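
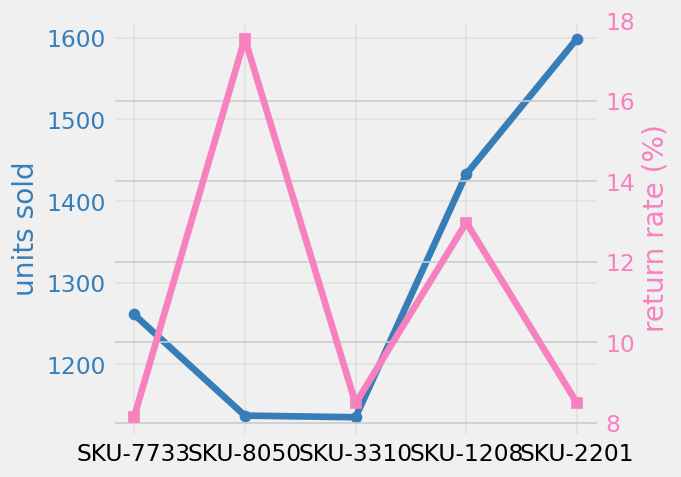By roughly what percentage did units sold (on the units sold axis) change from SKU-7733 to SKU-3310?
SKU-7733 ≈ 1250, SKU-3310 ≈ 1150; (1150 − 1250) / 1250 ≈ -8%.

≈ -8%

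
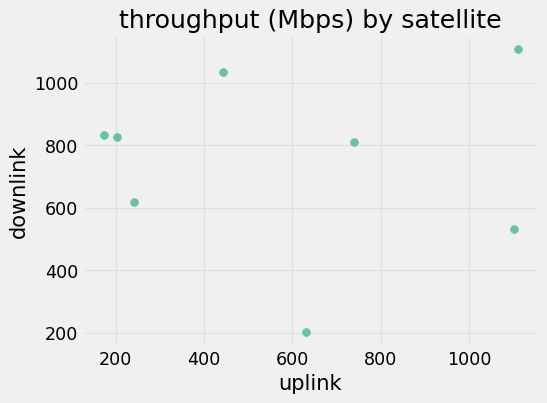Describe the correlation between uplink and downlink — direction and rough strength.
Points are roughly uncorrelated; weak (|r| ≈ 0.0).

no clear correlation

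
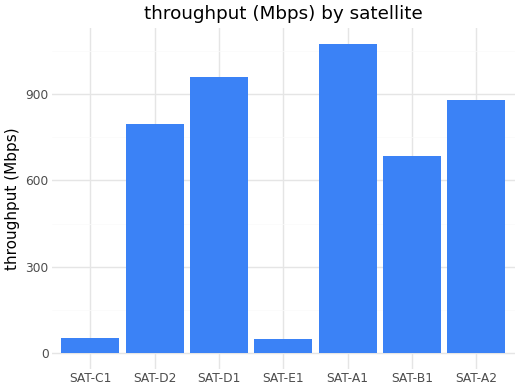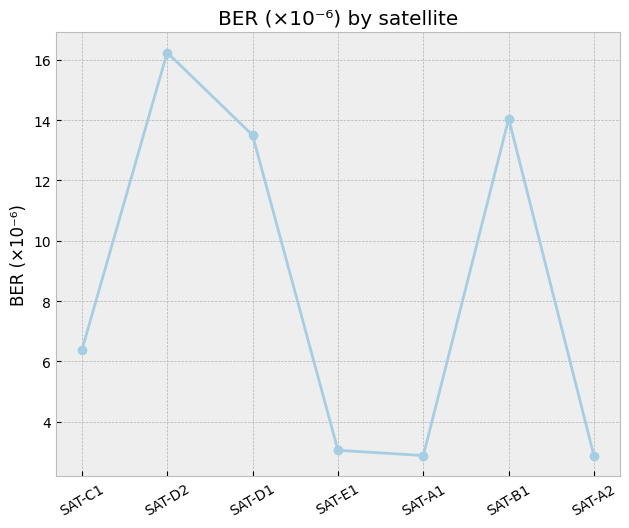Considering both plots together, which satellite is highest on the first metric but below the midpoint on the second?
SAT-A1

Chart 2 median BER (×10⁻⁶) ≈ 6; below-median satellites: SAT-E1, SAT-A1, SAT-A2. Among those, SAT-A1 has the highest throughput (Mbps) (≈ 1100).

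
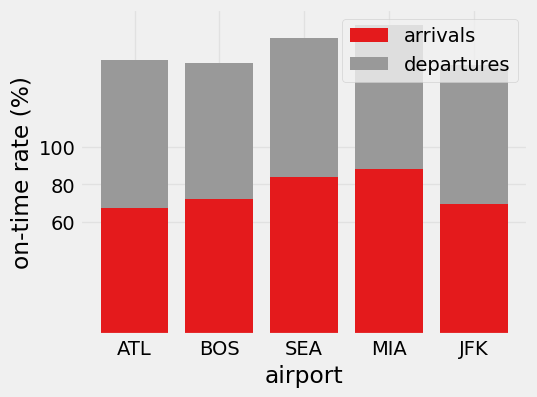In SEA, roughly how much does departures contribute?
departures top ≈ 160, bottom ≈ 80; segment ≈ 80.

≈ 80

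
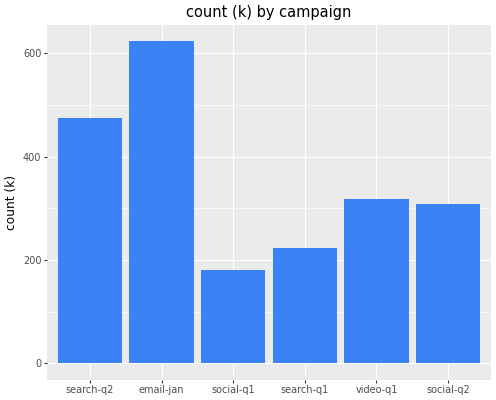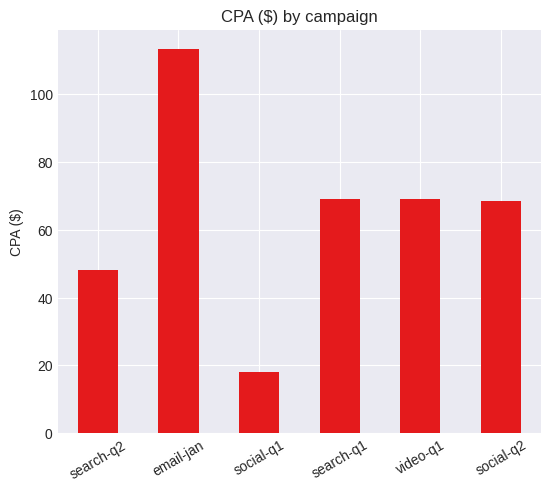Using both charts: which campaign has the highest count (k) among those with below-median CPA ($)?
Chart 2 median CPA ($) ≈ 60; below-median campaigns: search-q2, social-q1, social-q2. Among those, search-q2 has the highest count (k) (≈ 500).

search-q2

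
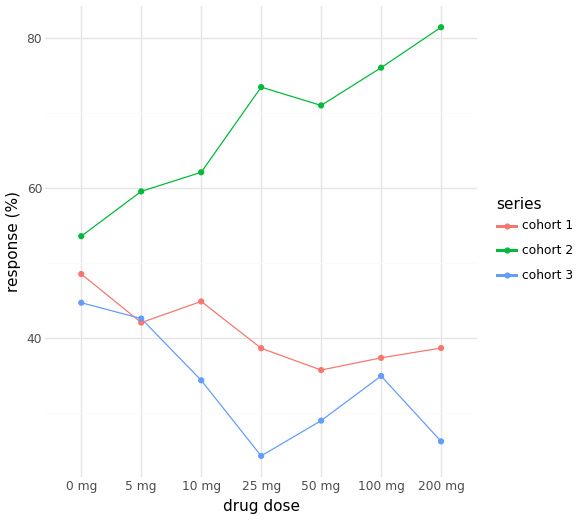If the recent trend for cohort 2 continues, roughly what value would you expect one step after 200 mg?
≈ 85

Last three: 70, 75, 80 → slope ≈ 5/step → next ≈ 85.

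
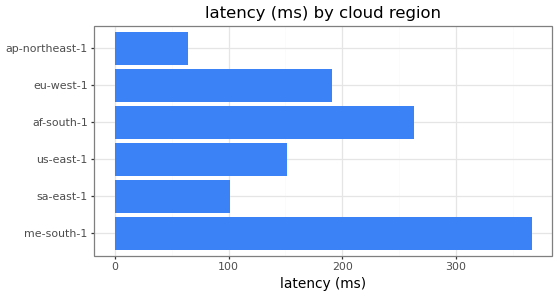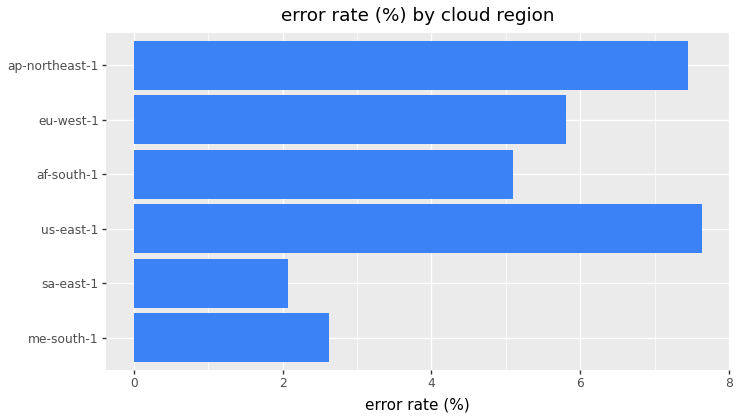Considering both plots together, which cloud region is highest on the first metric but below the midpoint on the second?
Chart 2 median error rate (%) ≈ 5; below-median cloud regions: me-south-1, sa-east-1, af-south-1. Among those, me-south-1 has the highest latency (ms) (≈ 350).

me-south-1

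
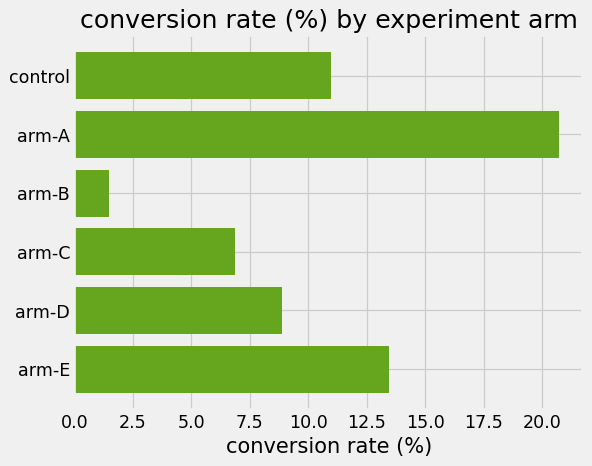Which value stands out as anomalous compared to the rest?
arm-A ≈ 20; the rest sit between ≈ 2 and ≈ 14.

arm-A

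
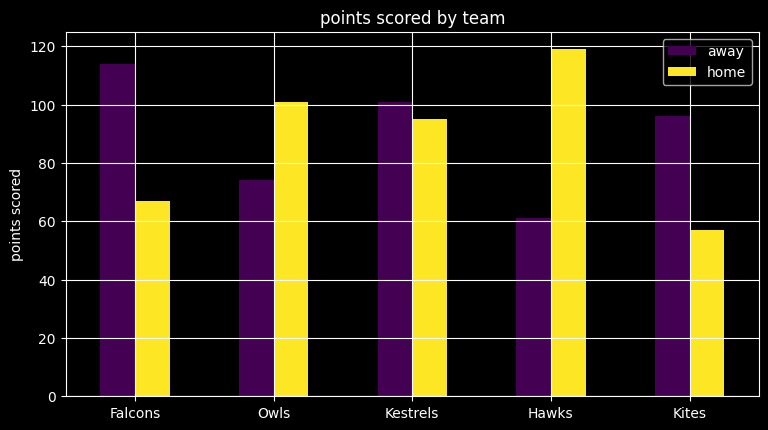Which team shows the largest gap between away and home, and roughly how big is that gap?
Hawks, ≈ 60

Hawks: away ≈ 60, home ≈ 120 → gap ≈ 60. Next-largest (Falcons) is only ≈ 40.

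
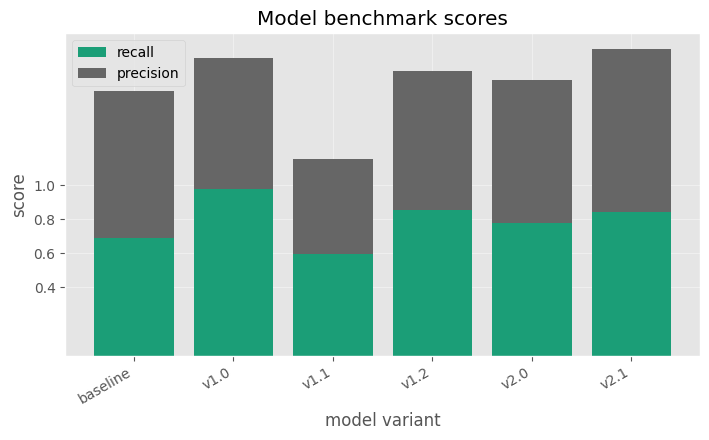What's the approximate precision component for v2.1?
precision top ≈ 1.8, bottom ≈ 0.8; segment ≈ 1.0.

≈ 1.0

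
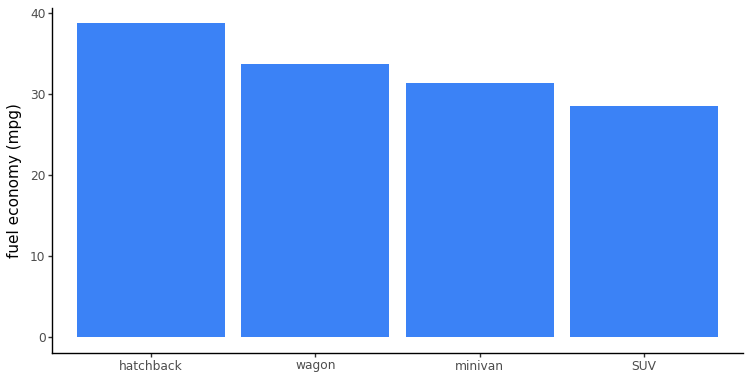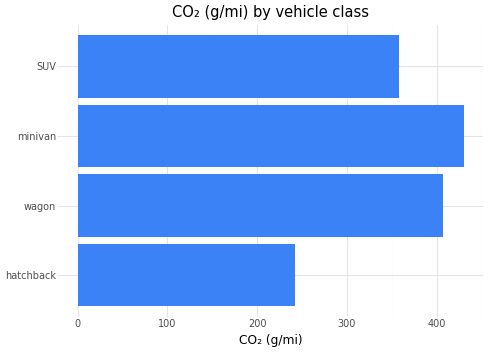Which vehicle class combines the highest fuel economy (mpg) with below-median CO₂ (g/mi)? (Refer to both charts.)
Chart 2 median CO₂ (g/mi) ≈ 400; below-median vehicle classes: hatchback, SUV. Among those, hatchback has the highest fuel economy (mpg) (≈ 40).

hatchback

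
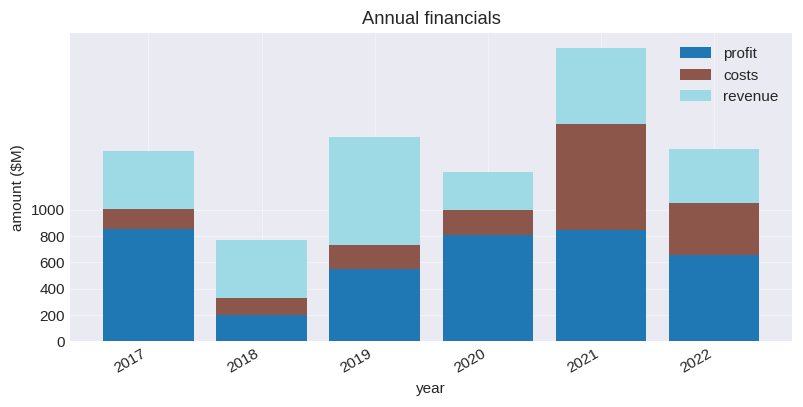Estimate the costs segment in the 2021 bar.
≈ 800

costs top ≈ 1600, bottom ≈ 800; segment ≈ 800.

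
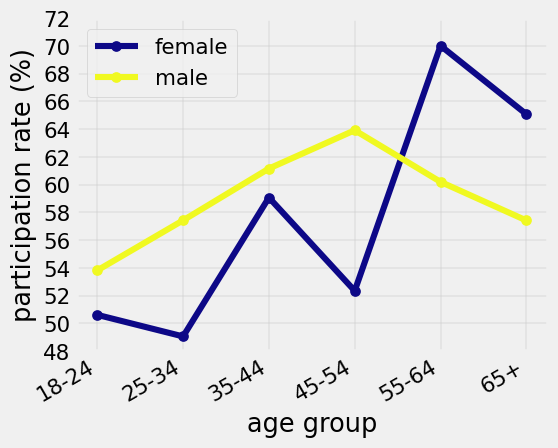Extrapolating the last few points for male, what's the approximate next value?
Last three: 64, 60, 58 → slope ≈ -3/step → next ≈ 55.

≈ 55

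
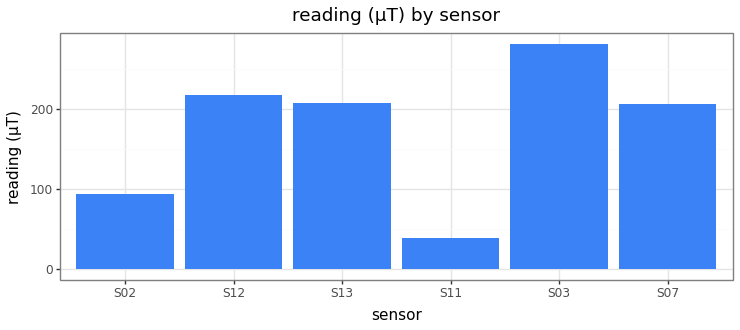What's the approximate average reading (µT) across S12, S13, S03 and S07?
(225 + 200 + 275 + 200) / 4 ≈ 225.

≈ 225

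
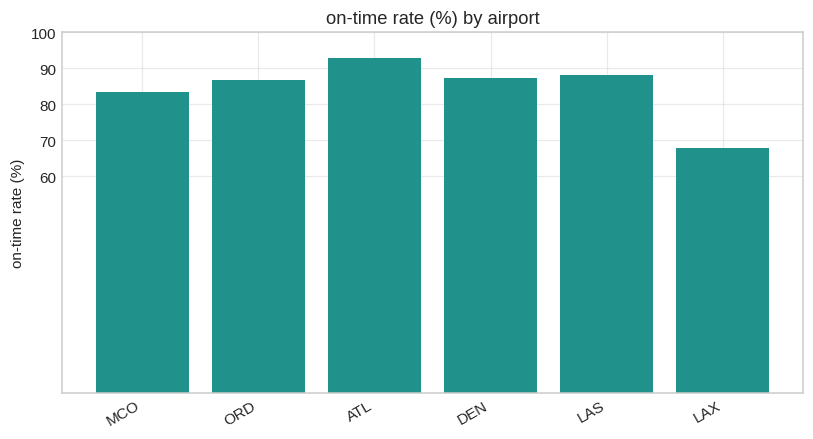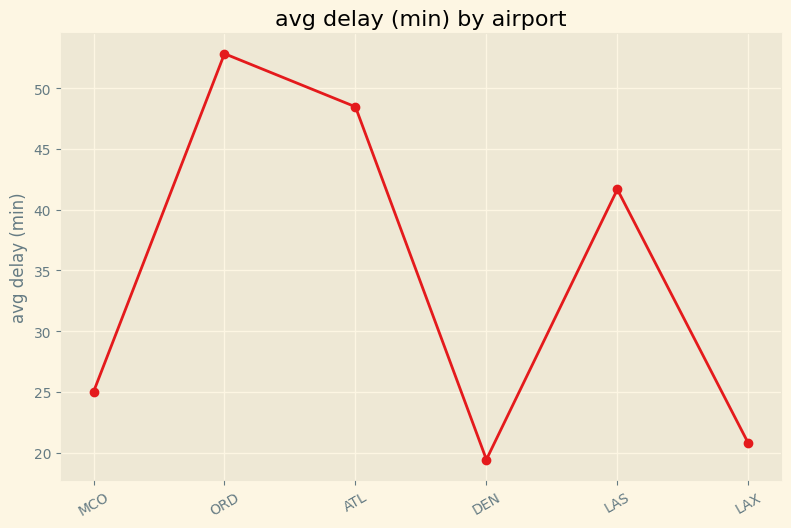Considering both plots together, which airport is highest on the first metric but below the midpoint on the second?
DEN

Chart 2 median avg delay (min) ≈ 35; below-median airports: MCO, DEN, LAX. Among those, DEN has the highest on-time rate (%) (≈ 90).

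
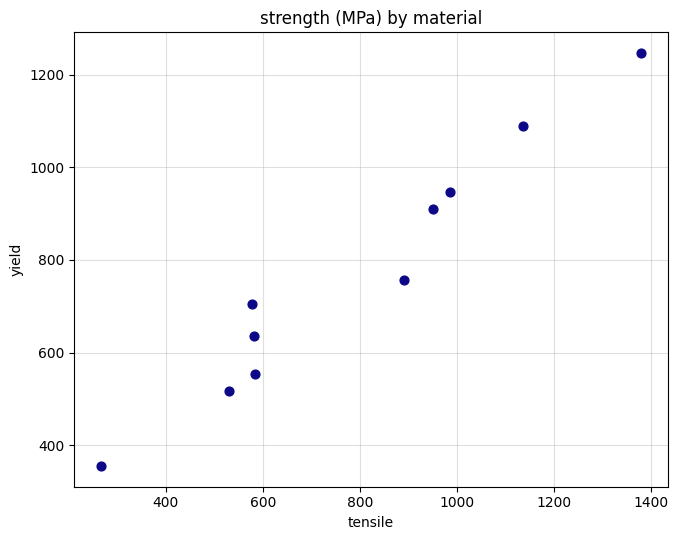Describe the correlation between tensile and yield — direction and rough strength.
positive, strong

Points are positively correlated; strong (|r| ≈ 1.0).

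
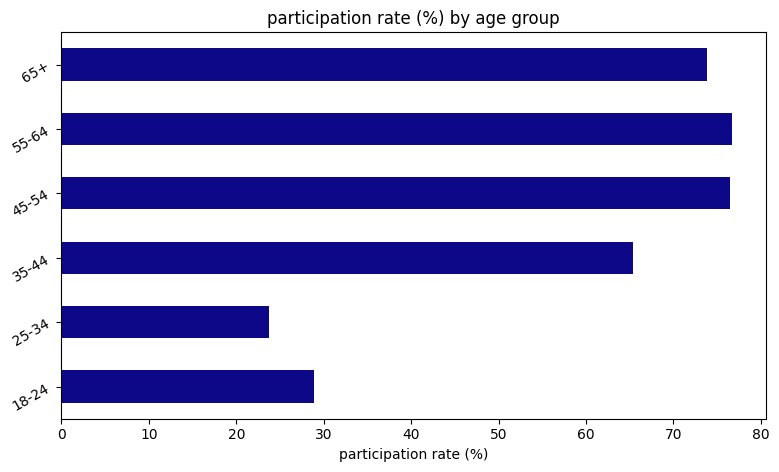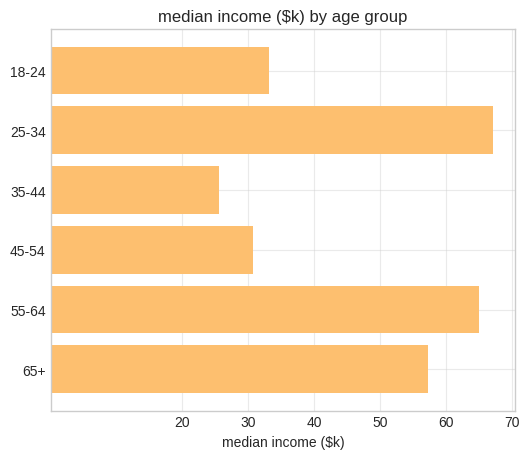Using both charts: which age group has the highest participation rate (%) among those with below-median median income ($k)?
Chart 2 median median income ($k) ≈ 50; below-median age groups: 18-24, 35-44, 45-54. Among those, 45-54 has the highest participation rate (%) (≈ 80).

45-54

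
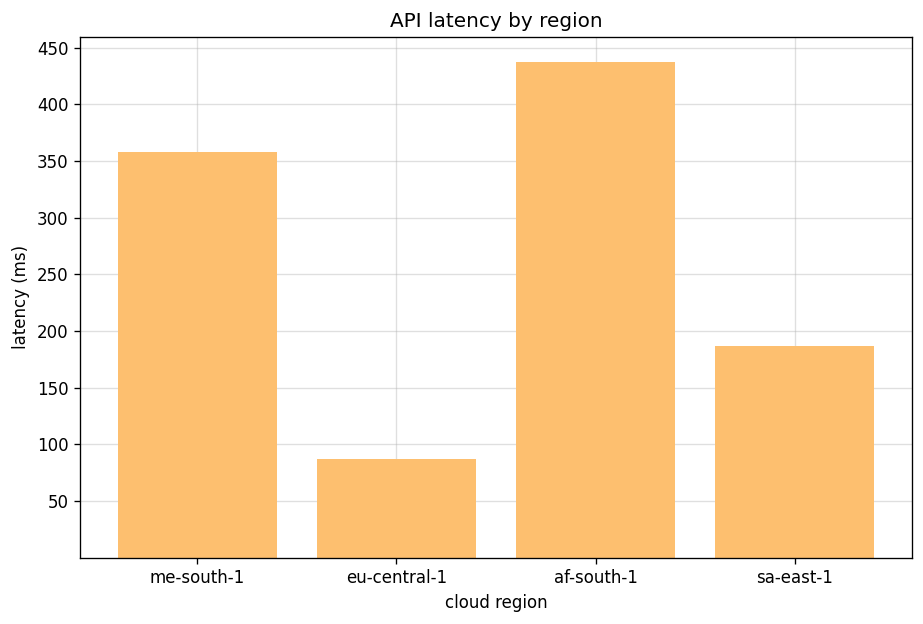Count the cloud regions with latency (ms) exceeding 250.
2

Above 250: me-south-1, af-south-1.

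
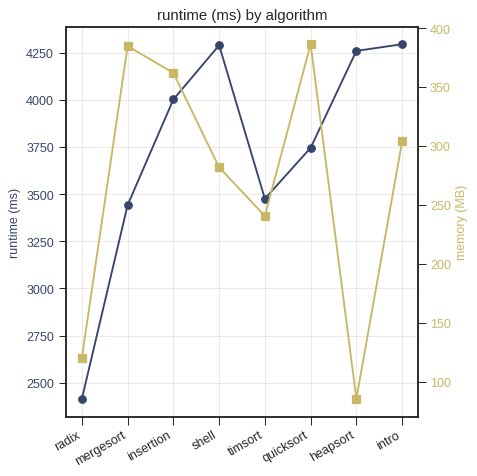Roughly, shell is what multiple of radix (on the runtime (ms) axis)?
≈ 1.75×

shell ≈ 4200, radix ≈ 2400; 4200/2400 ≈ 1.75.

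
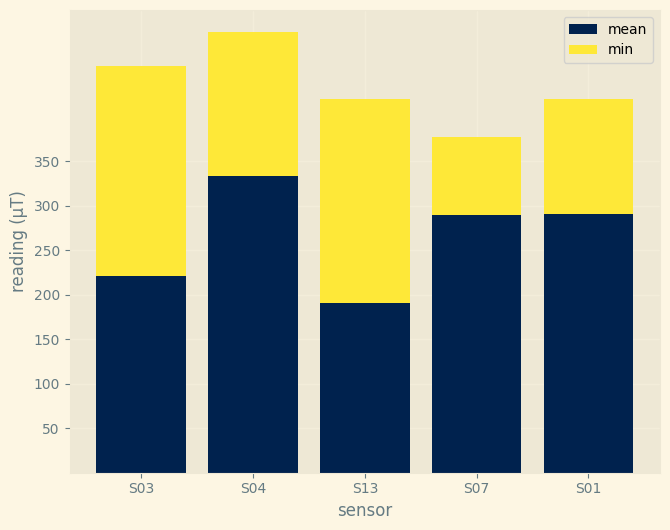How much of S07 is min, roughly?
min top ≈ 400, bottom ≈ 300; segment ≈ 100.

≈ 100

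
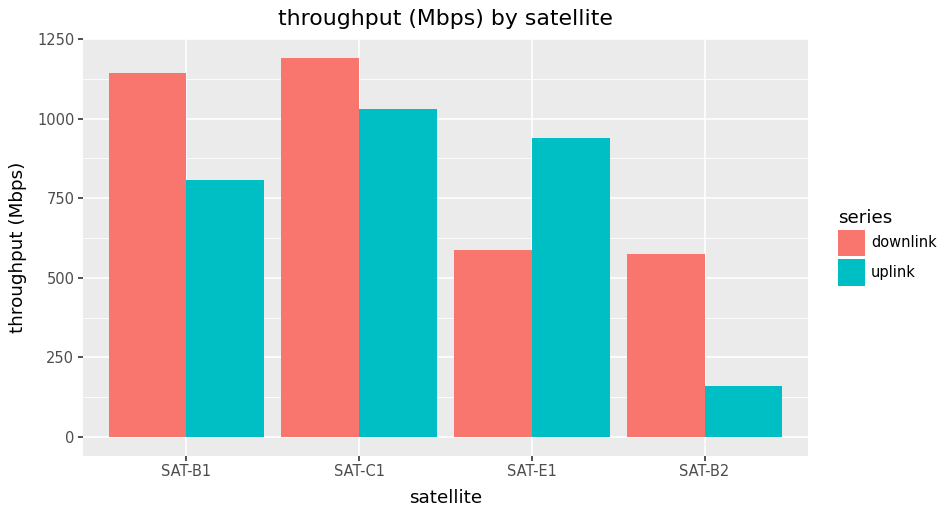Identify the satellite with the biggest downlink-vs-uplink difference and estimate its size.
SAT-B2, ≈ 400 Mbps

SAT-B2: downlink ≈ 600, uplink ≈ 200 → gap ≈ 400. Next-largest (SAT-E1) is only ≈ 300.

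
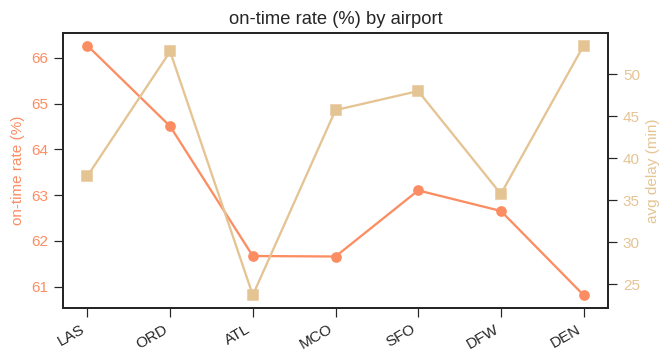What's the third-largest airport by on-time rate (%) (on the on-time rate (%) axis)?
Top 4 (on the on-time rate (%) axis): LAS ≈ 66.5, ORD ≈ 64.5, SFO ≈ 63.0, DFW ≈ 62.5.

SFO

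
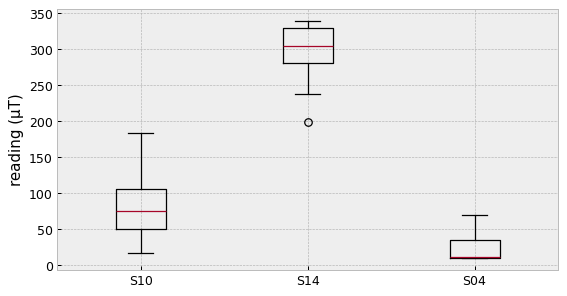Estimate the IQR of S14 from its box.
Q3 ≈ 325, Q1 ≈ 275; IQR ≈ 50.

≈ 50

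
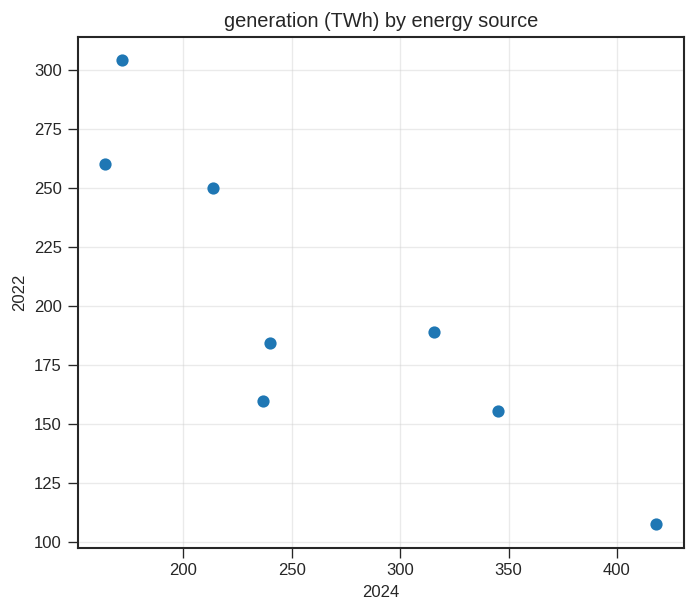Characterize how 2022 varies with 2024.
Points are negatively correlated; strong (|r| ≈ 0.9).

negative, strong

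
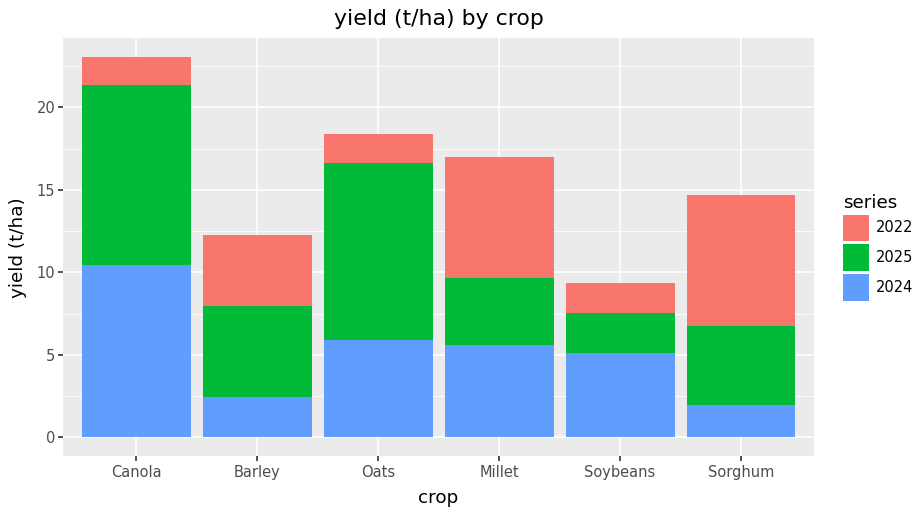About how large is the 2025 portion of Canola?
≈ 12

2025 top ≈ 22, bottom ≈ 10; segment ≈ 12.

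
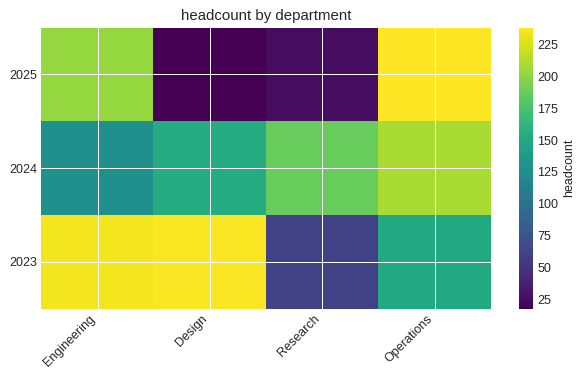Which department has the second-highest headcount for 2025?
Engineering

Top 3 for 2025: Operations ≈ 240, Engineering ≈ 200, Research ≈ 20.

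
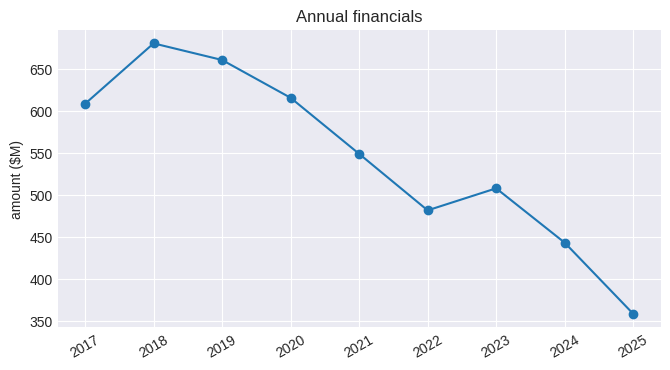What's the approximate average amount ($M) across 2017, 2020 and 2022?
(600 + 600 + 500) / 3 ≈ 567.

≈ 567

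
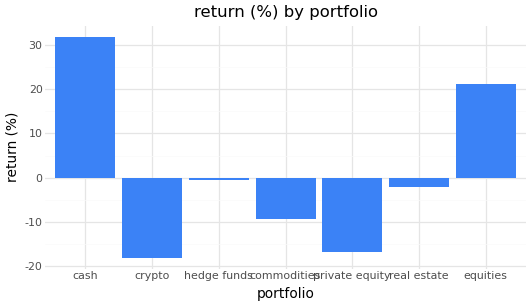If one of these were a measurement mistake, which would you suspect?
cash

cash ≈ 30; the rest sit between ≈ -20 and ≈ 20.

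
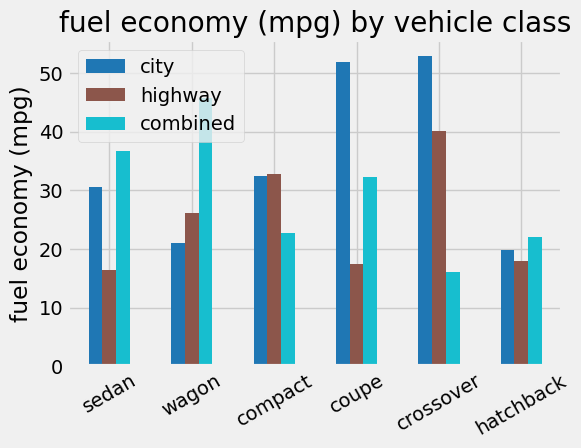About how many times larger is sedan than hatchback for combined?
sedan ≈ 35, hatchback ≈ 20; 35/20 ≈ 1.75.

≈ 1.75×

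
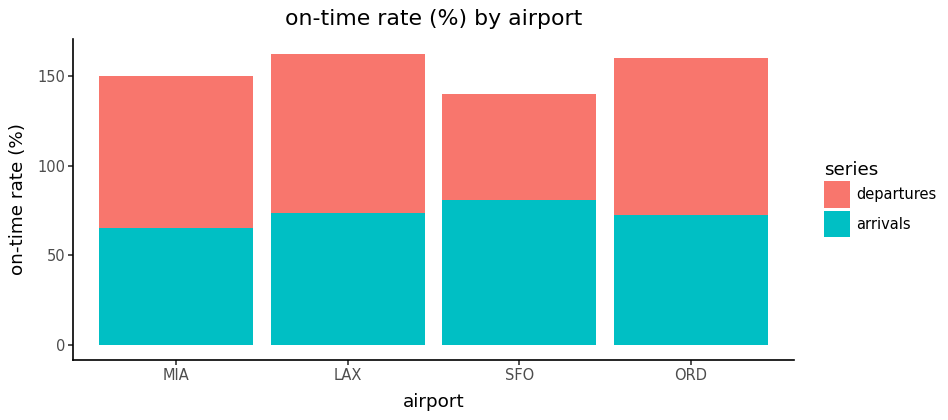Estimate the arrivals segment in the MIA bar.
arrivals top ≈ 60, bottom ≈ 0; segment ≈ 60.

≈ 60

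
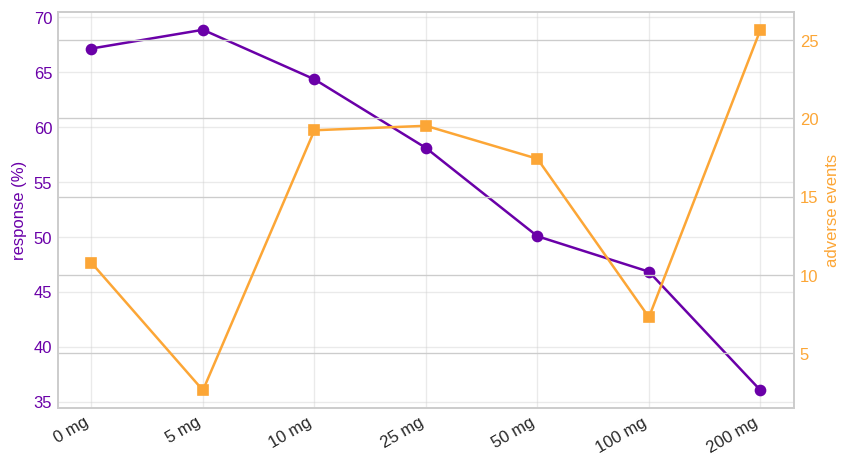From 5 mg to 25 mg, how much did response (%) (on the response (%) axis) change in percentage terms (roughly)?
≈ -14.3%

5 mg ≈ 70, 25 mg ≈ 60; (60 − 70) / 70 ≈ -14.3%.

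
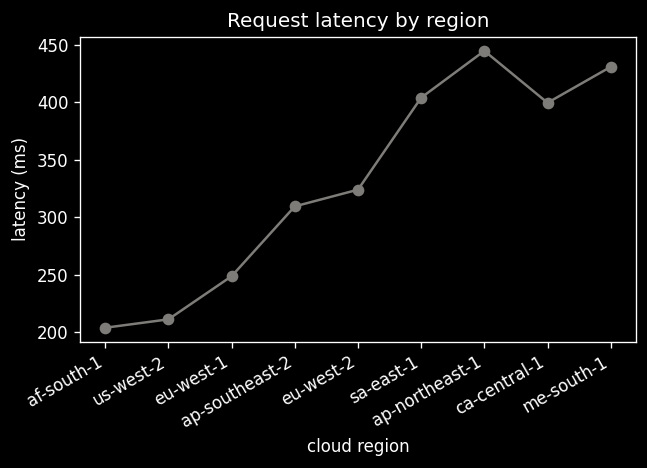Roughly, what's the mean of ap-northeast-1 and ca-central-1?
(450 + 400) / 2 ≈ 425.

≈ 425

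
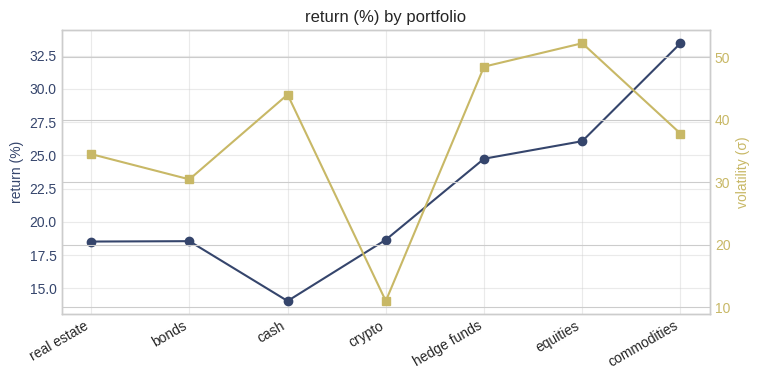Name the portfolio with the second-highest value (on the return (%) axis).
equities

Top 3 (on the return (%) axis): commodities ≈ 34, equities ≈ 26, hedge funds ≈ 24.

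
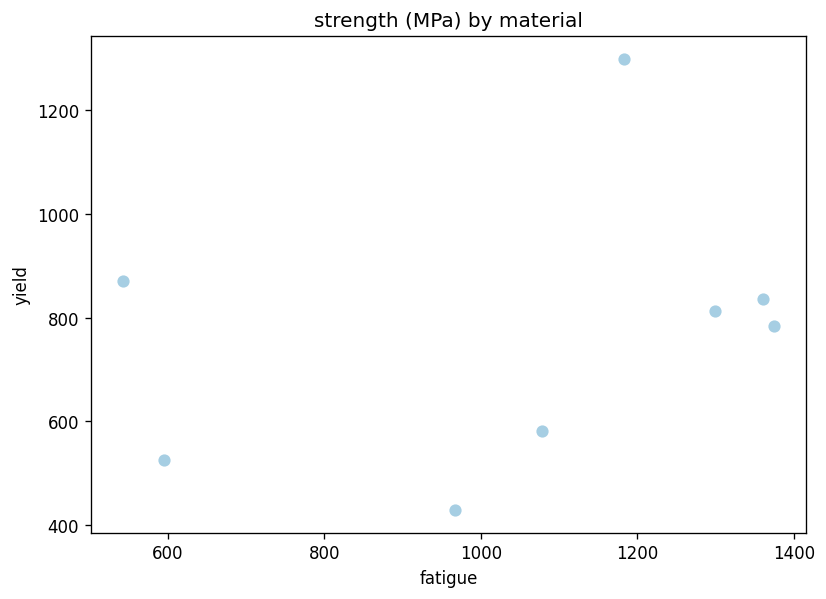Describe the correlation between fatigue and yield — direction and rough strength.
positive, weak

Points are positively correlated; weak (|r| ≈ 0.3).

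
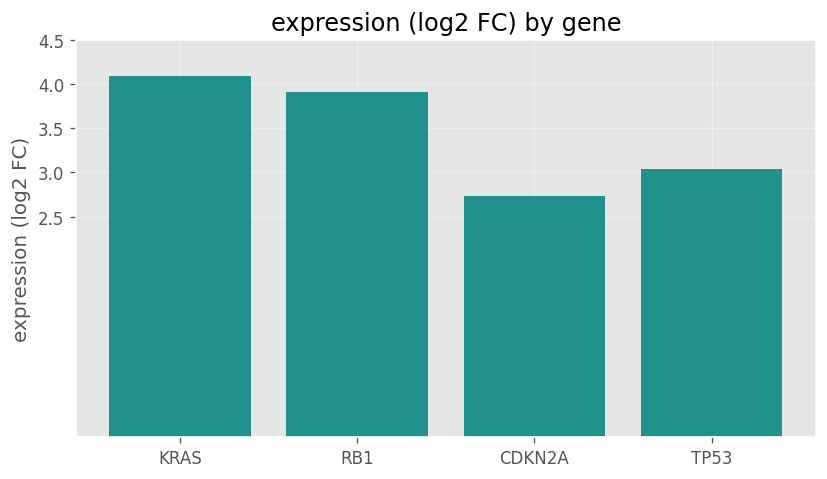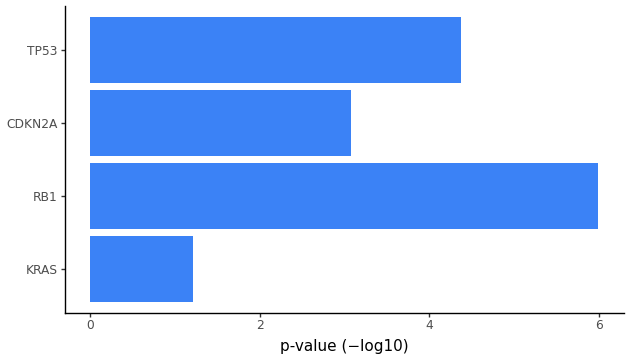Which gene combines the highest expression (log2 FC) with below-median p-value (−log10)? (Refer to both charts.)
KRAS

Chart 2 median p-value (−log10) ≈ 4; below-median genes: KRAS, CDKN2A. Among those, KRAS has the highest expression (log2 FC) (≈ 4).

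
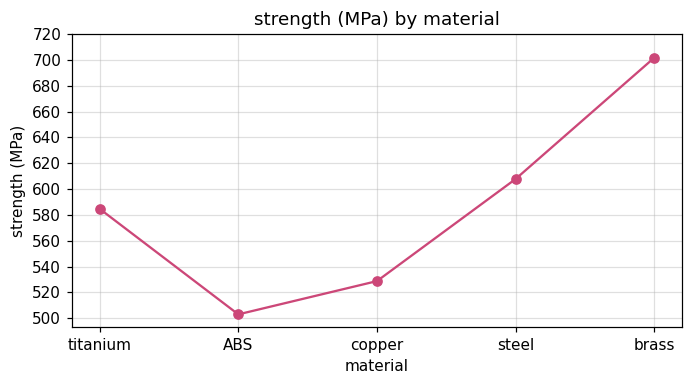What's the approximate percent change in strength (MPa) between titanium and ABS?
≈ -13.8%

titanium ≈ 580, ABS ≈ 500; (500 − 580) / 580 ≈ -13.8%.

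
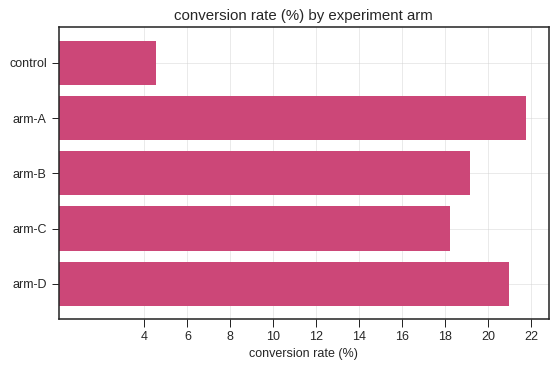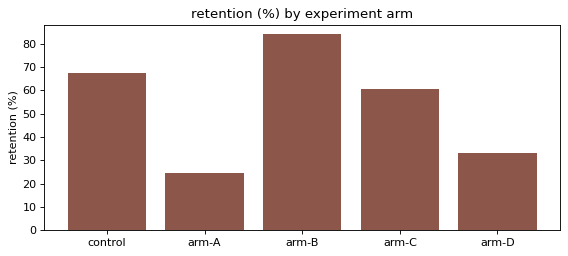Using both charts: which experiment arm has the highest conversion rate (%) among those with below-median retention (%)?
arm-A

Chart 2 median retention (%) ≈ 60; below-median experiment arms: arm-A, arm-D. Among those, arm-A has the highest conversion rate (%) (≈ 22).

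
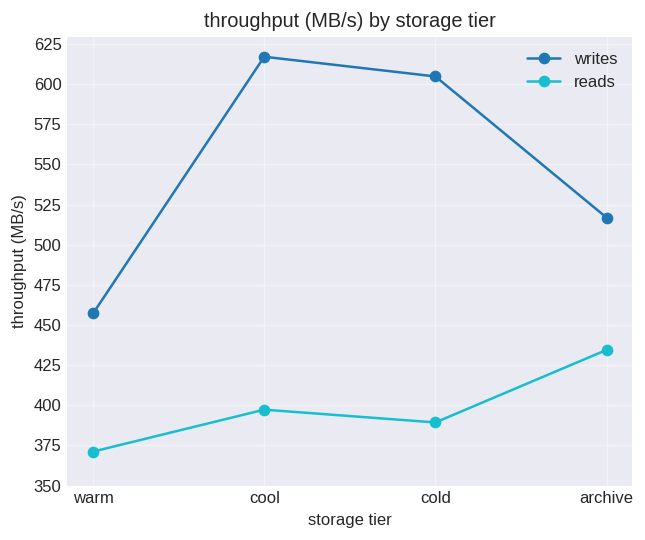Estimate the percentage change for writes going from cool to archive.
cool ≈ 625, archive ≈ 525; (525 − 625) / 625 ≈ -16%.

≈ -16%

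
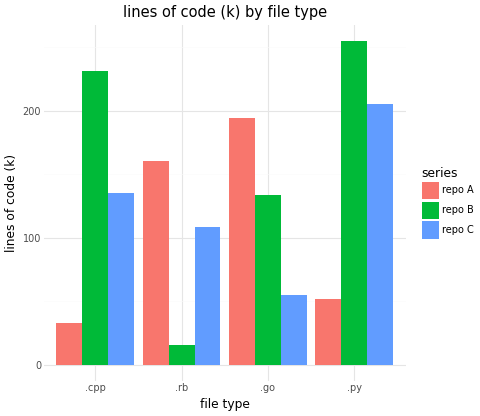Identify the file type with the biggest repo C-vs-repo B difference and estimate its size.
.cpp, ≈ 100 k

.cpp: repo C ≈ 125, repo B ≈ 225 → gap ≈ 100. Next-largest (.rb) is only ≈ 75.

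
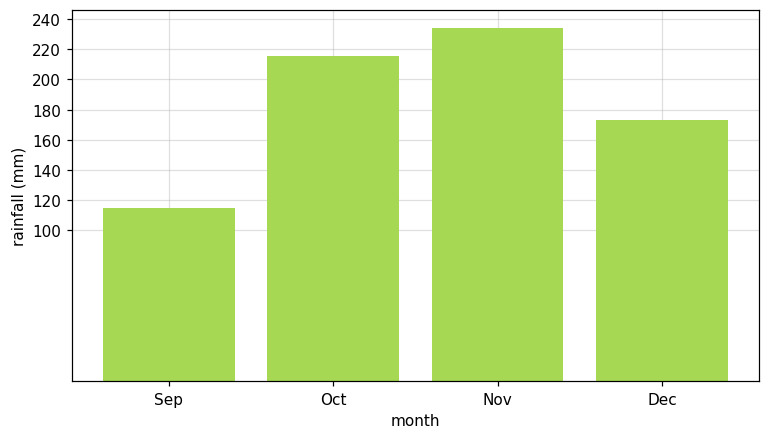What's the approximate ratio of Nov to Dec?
Nov ≈ 240, Dec ≈ 180; 240/180 ≈ 1.33.

≈ 1.33×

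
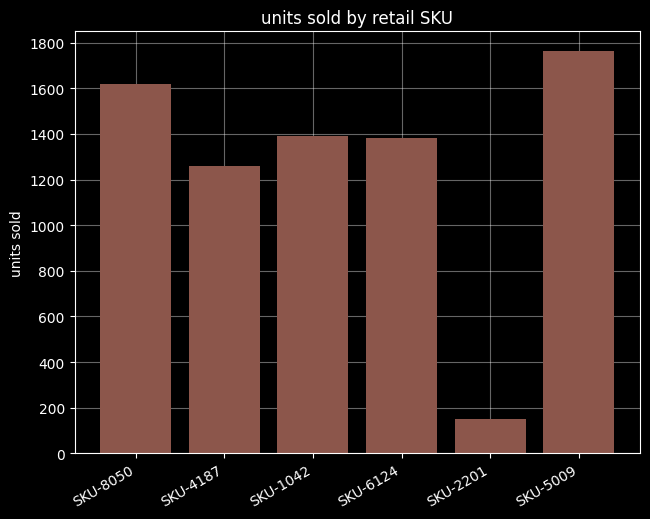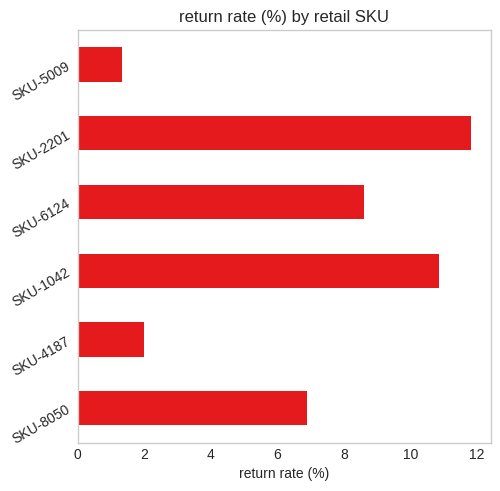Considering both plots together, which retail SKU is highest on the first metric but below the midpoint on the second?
Chart 2 median return rate (%) ≈ 8; below-median retail SKUs: SKU-8050, SKU-4187, SKU-5009. Among those, SKU-5009 has the highest units sold (≈ 1800).

SKU-5009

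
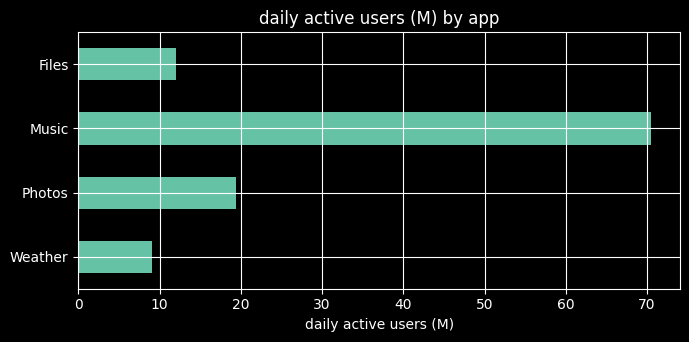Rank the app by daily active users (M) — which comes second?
Photos

Top 3: Music ≈ 70, Photos ≈ 20, Files ≈ 10.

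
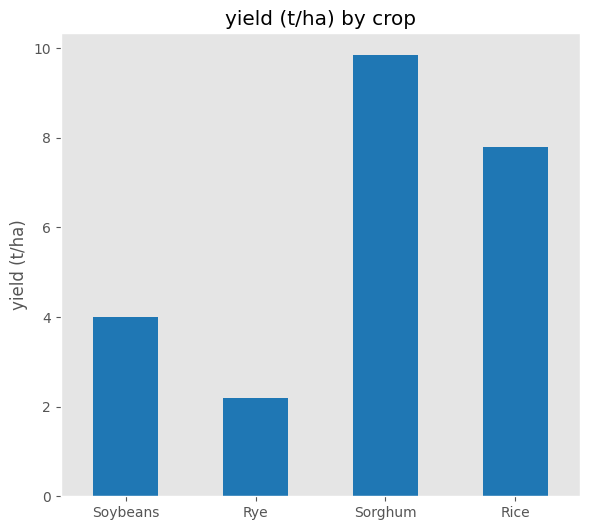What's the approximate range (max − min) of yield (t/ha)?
Max Sorghum ≈ 10, min Rye ≈ 2; range ≈ 8.

≈ 8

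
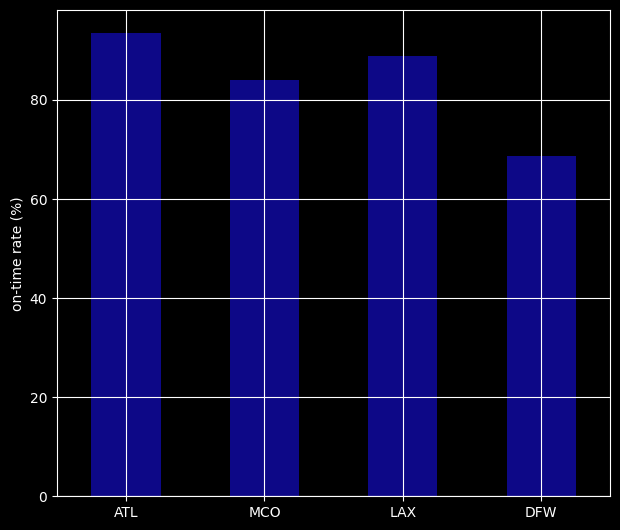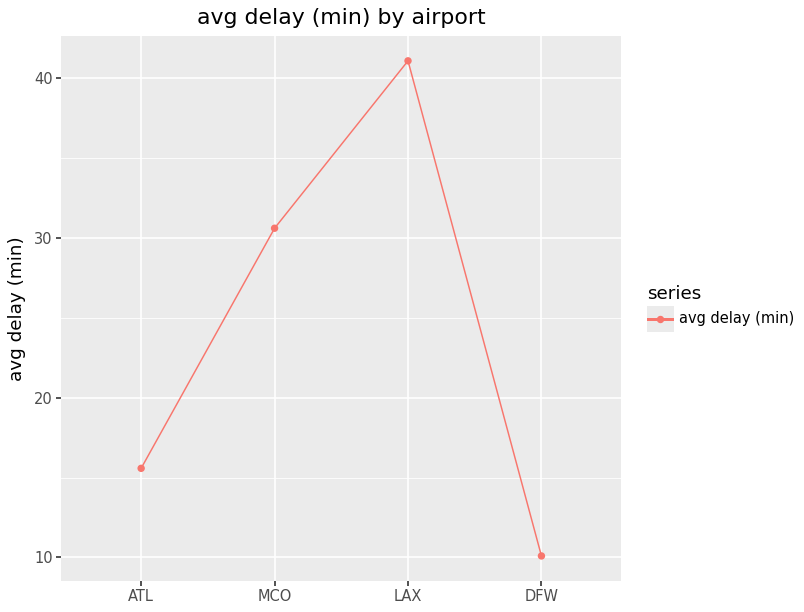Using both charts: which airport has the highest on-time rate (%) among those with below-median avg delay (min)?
ATL

Chart 2 median avg delay (min) ≈ 25; below-median airports: ATL, DFW. Among those, ATL has the highest on-time rate (%) (≈ 90).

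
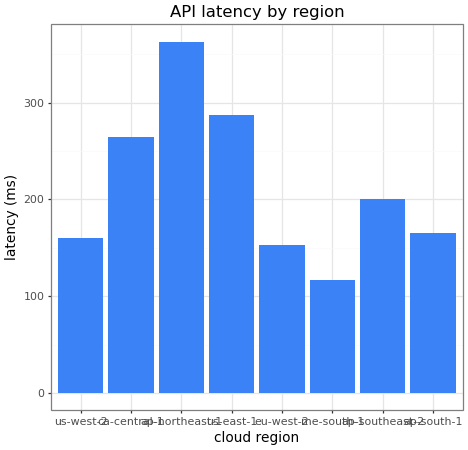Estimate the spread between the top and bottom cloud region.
Max ap-northeast-1 ≈ 350, min me-south-1 ≈ 100; range ≈ 250.

≈ 250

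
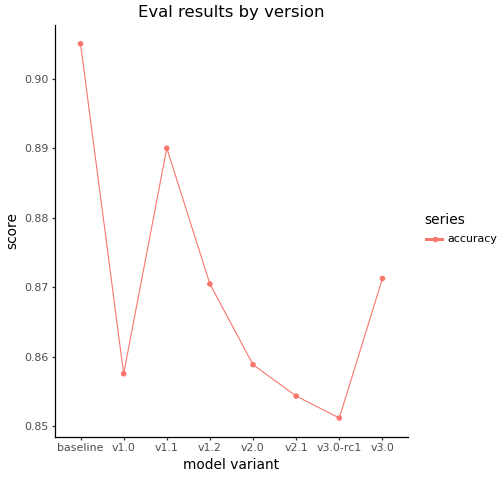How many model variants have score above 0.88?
Above 0.88: baseline, v1.1.

2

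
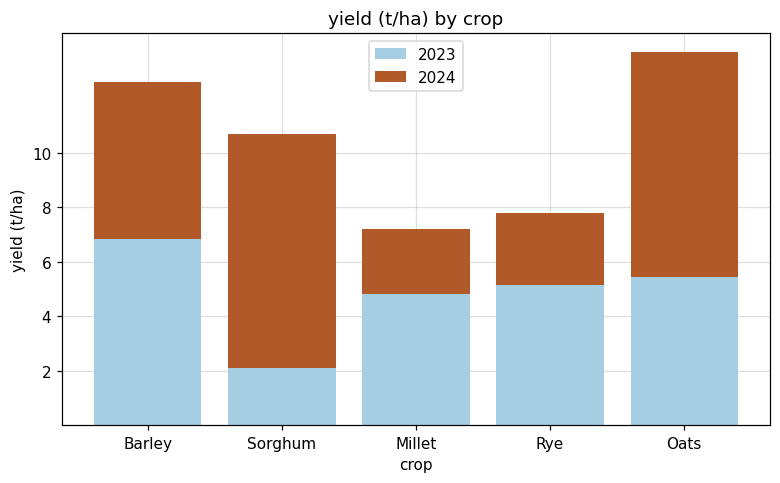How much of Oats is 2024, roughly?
≈ 8

2024 top ≈ 14, bottom ≈ 6; segment ≈ 8.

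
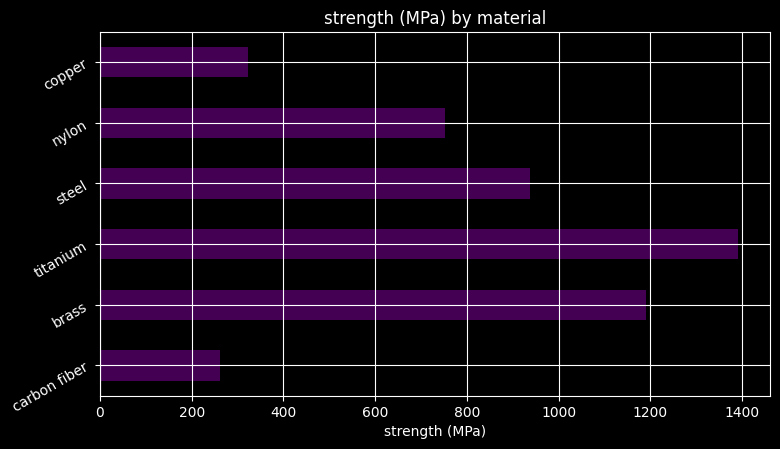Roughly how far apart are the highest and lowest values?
Max titanium ≈ 1400, min carbon fiber ≈ 200; range ≈ 1200.

≈ 1200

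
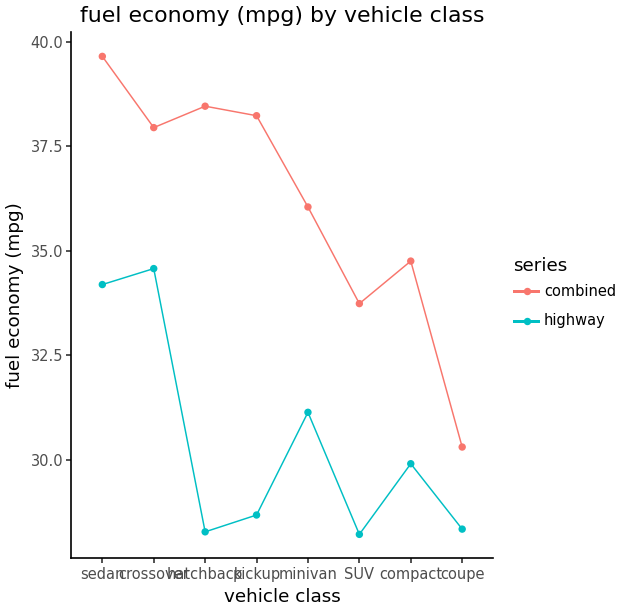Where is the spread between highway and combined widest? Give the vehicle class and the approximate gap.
hatchback: highway ≈ 28, combined ≈ 38 → gap ≈ 10. Next-largest (pickup) is only ≈ 9.

hatchback, ≈ 10 mpg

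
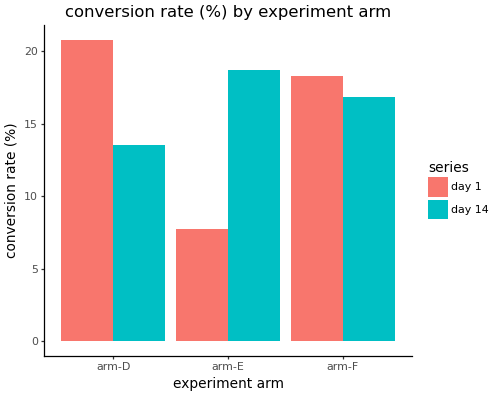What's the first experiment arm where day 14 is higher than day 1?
arm-E

arm-D: day 14 ≈ 14 vs day 1 ≈ 20 (not yet); arm-E: day 14 ≈ 18 vs day 1 ≈ 8 (first crossover).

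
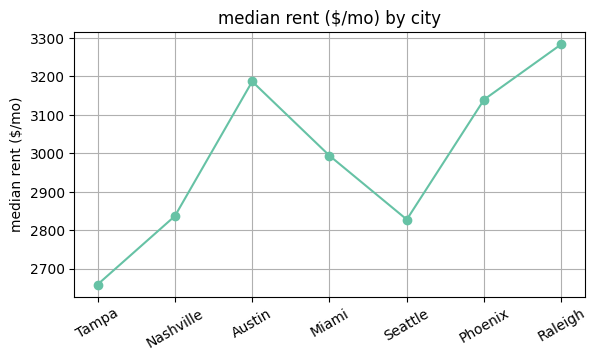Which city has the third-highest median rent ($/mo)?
Phoenix

Top 4: Raleigh ≈ 3300, Austin ≈ 3200, Phoenix ≈ 3100, Miami ≈ 3000.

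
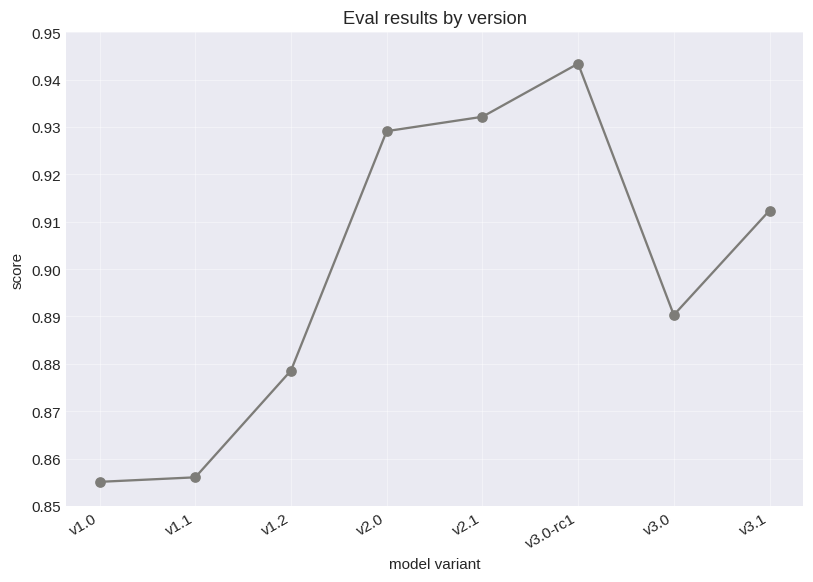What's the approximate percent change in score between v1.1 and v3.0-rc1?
v1.1 ≈ 0.86, v3.0-rc1 ≈ 0.94; (0.94 − 0.86) / 0.86 ≈ +9.3%.

≈ +9.3%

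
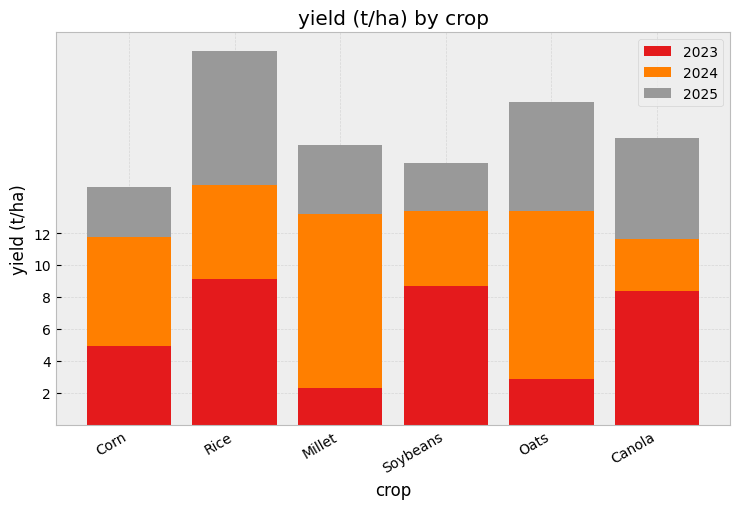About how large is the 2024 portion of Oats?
2024 top ≈ 14, bottom ≈ 2; segment ≈ 12.

≈ 12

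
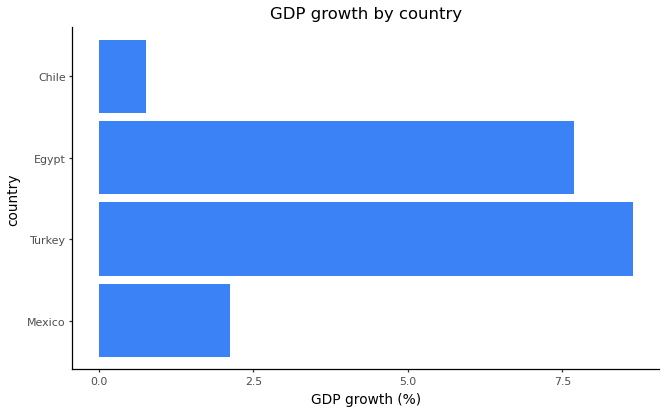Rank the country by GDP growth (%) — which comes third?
Top 4: Turkey ≈ 9, Egypt ≈ 8, Mexico ≈ 2, Chile ≈ 1.

Mexico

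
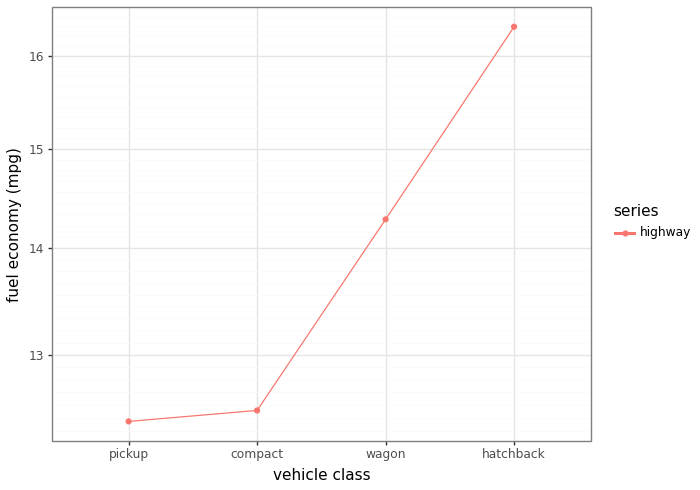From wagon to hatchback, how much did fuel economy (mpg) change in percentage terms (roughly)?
≈ +13.8%

wagon ≈ 14.5, hatchback ≈ 16.5; (16.5 − 14.5) / 14.5 ≈ +13.8%.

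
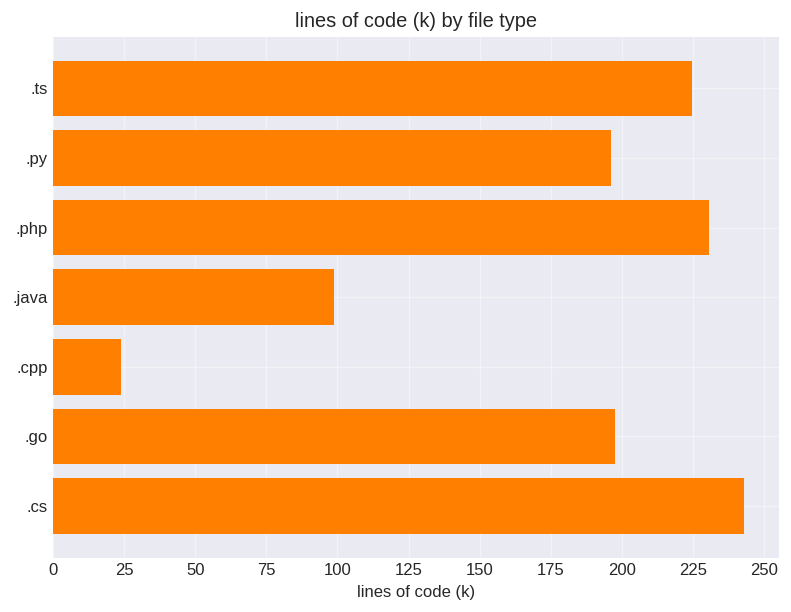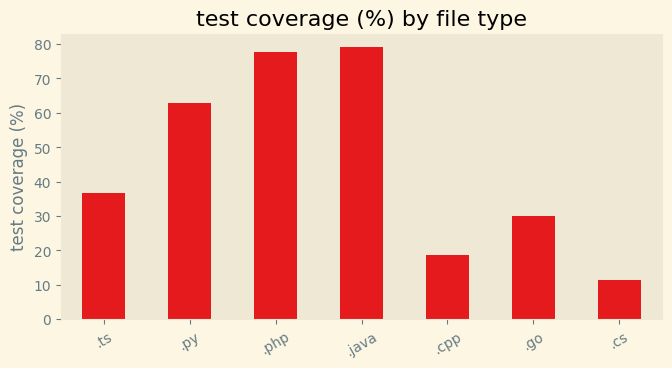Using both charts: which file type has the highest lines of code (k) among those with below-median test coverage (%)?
.cs

Chart 2 median test coverage (%) ≈ 40; below-median file types: .cpp, .go, .cs. Among those, .cs has the highest lines of code (k) (≈ 250).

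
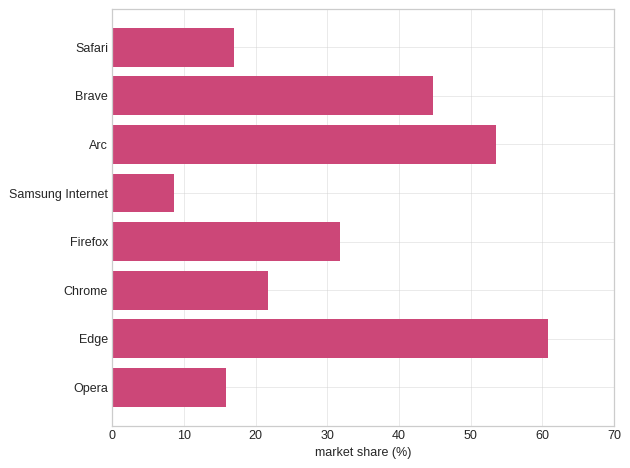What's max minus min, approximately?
≈ 50

Max Edge ≈ 60, min Samsung Internet ≈ 10; range ≈ 50.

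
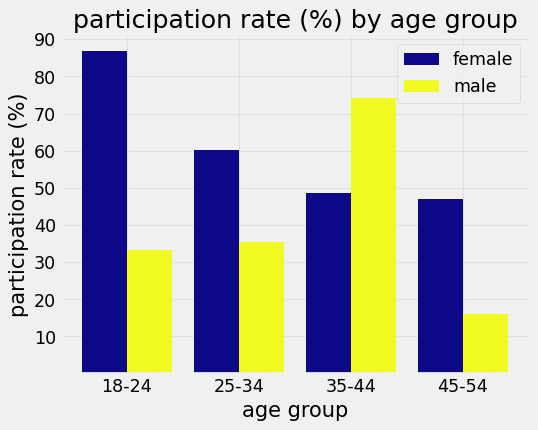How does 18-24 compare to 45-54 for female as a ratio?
≈ 1.8×

18-24 ≈ 90, 45-54 ≈ 50; 90/50 ≈ 1.8.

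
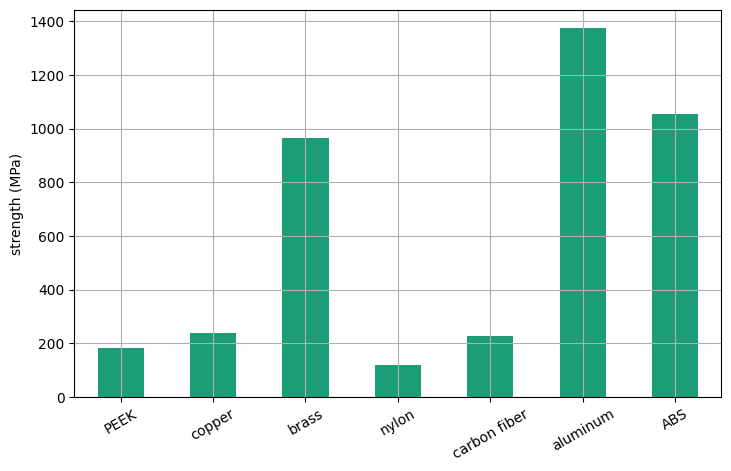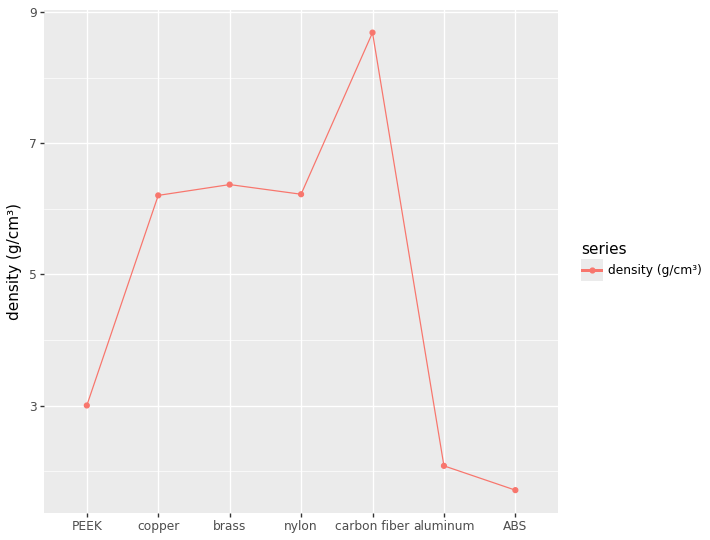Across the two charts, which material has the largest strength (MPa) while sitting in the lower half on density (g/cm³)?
aluminum

Chart 2 median density (g/cm³) ≈ 6; below-median materials: PEEK, aluminum, ABS. Among those, aluminum has the highest strength (MPa) (≈ 1400).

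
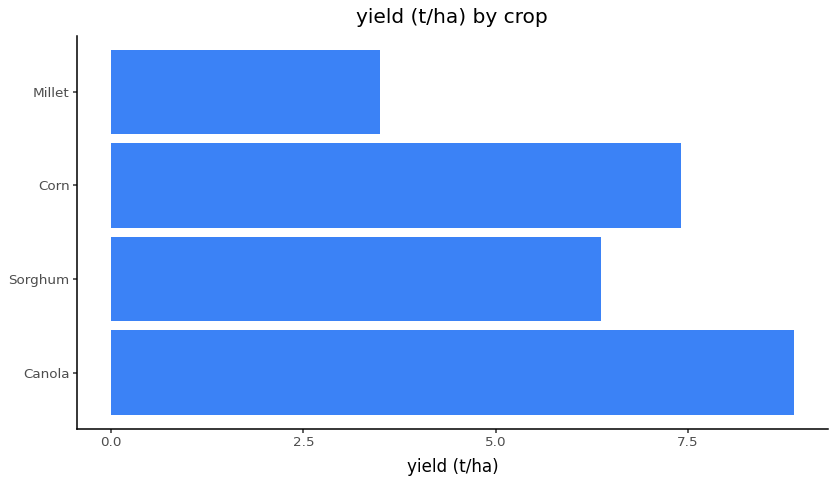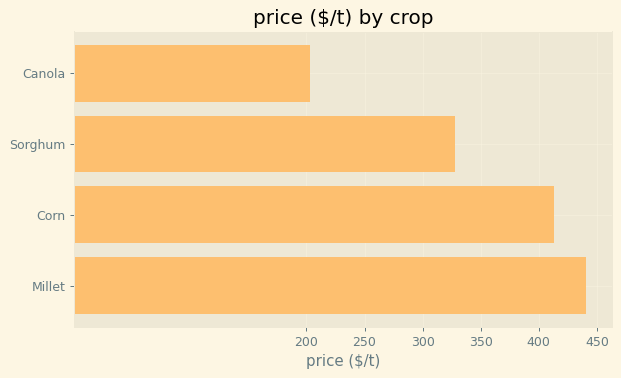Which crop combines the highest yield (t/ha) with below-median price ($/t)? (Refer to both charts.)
Canola

Chart 2 median price ($/t) ≈ 350; below-median crops: Canola, Sorghum. Among those, Canola has the highest yield (t/ha) (≈ 9).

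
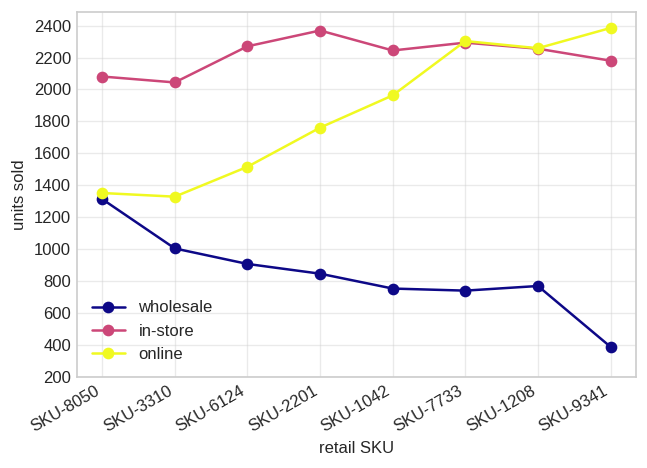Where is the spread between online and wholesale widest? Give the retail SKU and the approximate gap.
SKU-9341, ≈ 2000

SKU-9341: online ≈ 2400, wholesale ≈ 400 → gap ≈ 2000. Next-largest (SKU-7733) is only ≈ 1600.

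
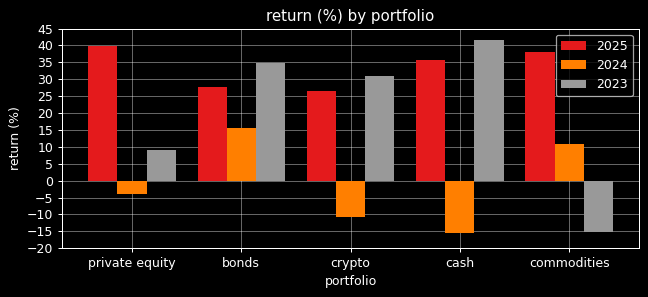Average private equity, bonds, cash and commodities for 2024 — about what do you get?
≈ 1

(-5 + 15 + -15 + 10) / 4 ≈ 1.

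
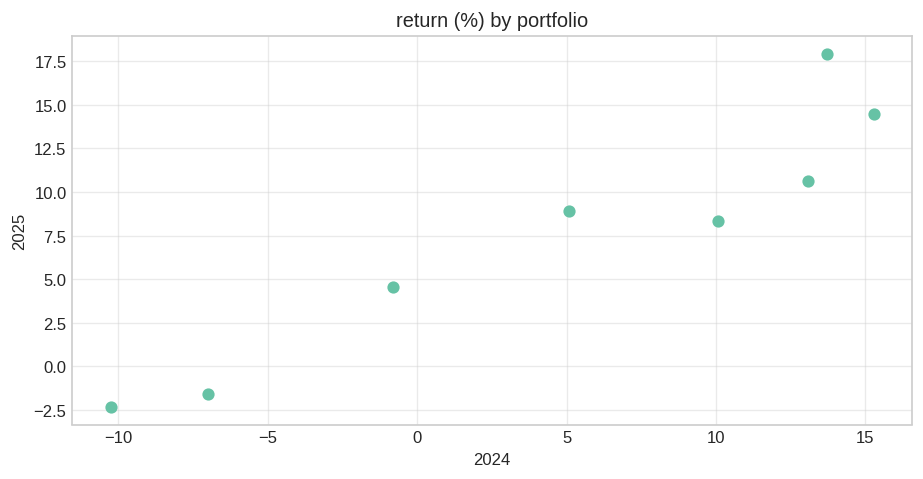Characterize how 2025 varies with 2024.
positive, strong

Points are positively correlated; strong (|r| ≈ 0.9).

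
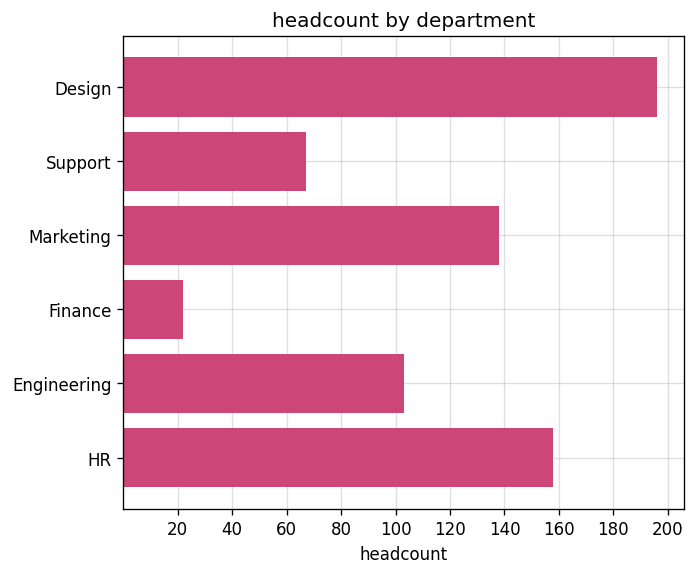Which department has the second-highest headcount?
Top 3: Design ≈ 200, HR ≈ 160, Marketing ≈ 140.

HR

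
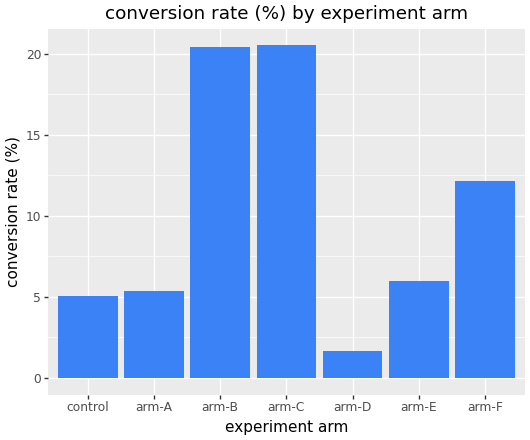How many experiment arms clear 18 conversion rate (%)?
2

Above 18: arm-B, arm-C.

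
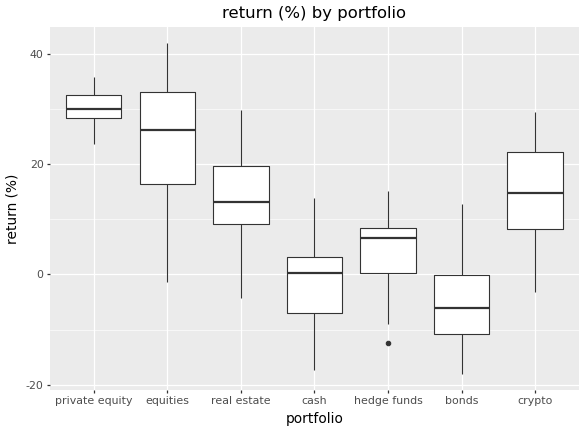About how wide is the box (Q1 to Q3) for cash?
Q3 ≈ 5, Q1 ≈ -5; IQR ≈ 10.

≈ 10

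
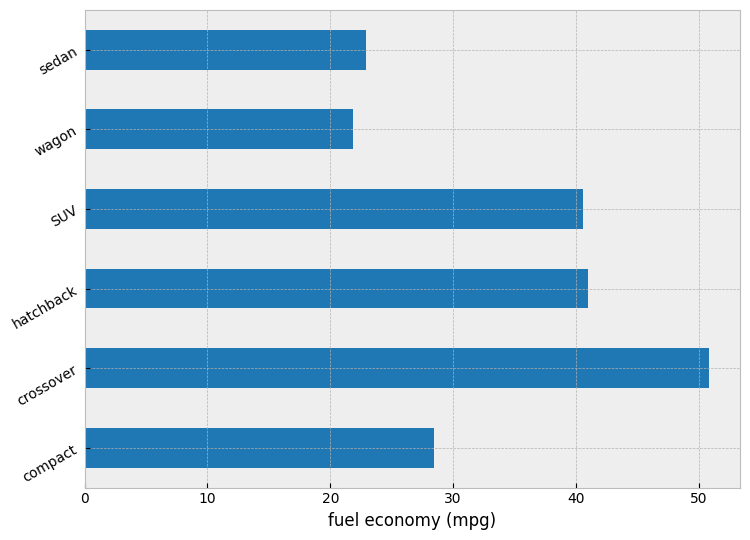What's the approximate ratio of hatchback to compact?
hatchback ≈ 40, compact ≈ 30; 40/30 ≈ 1.33.

≈ 1.33×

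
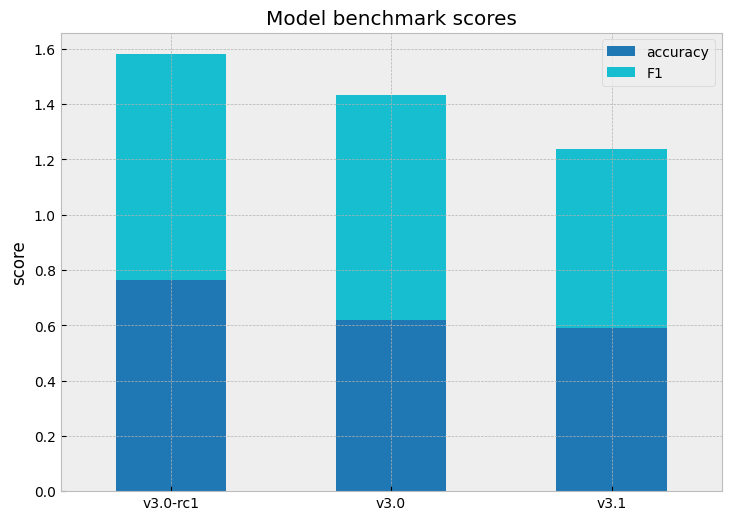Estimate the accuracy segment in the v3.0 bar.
≈ 0.6

accuracy top ≈ 0.6, bottom ≈ 0.0; segment ≈ 0.6.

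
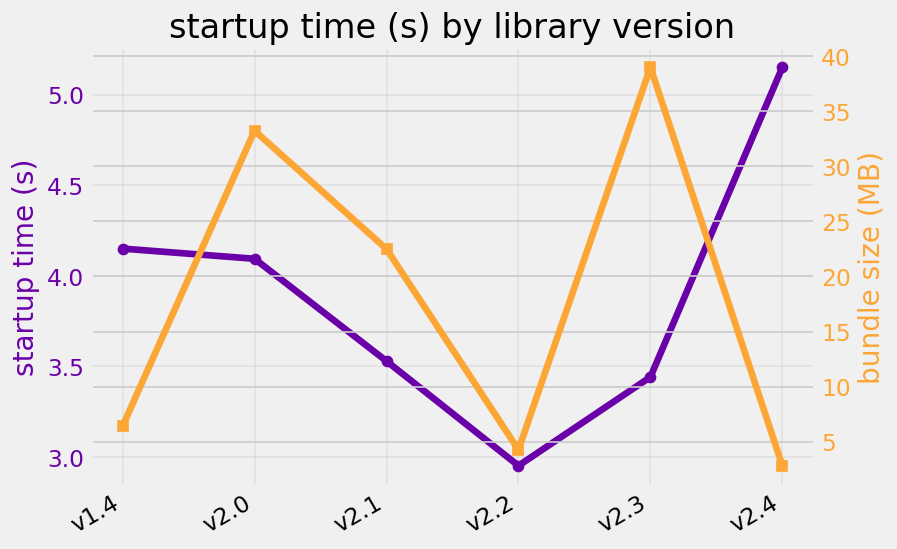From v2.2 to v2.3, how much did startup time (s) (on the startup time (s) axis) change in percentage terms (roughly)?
v2.2 ≈ 3.0, v2.3 ≈ 3.4; (3.4 − 3.0) / 3.0 ≈ +13.3%.

≈ +13.3%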